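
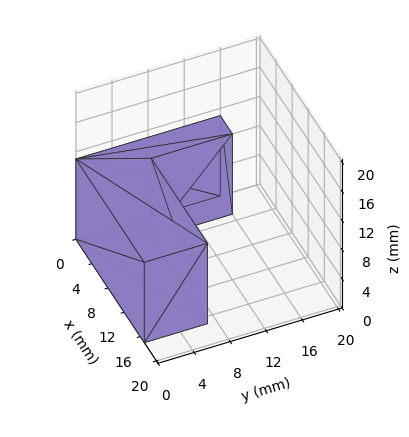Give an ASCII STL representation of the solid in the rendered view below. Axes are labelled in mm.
Reading the render: the shape is an L-shaped prism: outer 17 × 16 mm, arm thicknesses ≈ 7 mm (horizontal) and 3 mm (vertical), extruded 11 mm in z (dimensions read to the nearest mm from the axis ticks). For the STL, each face is triangulated and given an outward normal.

solid part
  facet normal 0.0000 0.0000 -1.0000
    outer loop
      vertex 17.0 7.0 0.0
      vertex 17.0 0.0 0.0
      vertex 0.0 0.0 0.0
    endloop
  endfacet
  facet normal 0.0000 0.0000 -1.0000
    outer loop
      vertex 3.0 7.0 0.0
      vertex 17.0 7.0 0.0
      vertex 0.0 0.0 0.0
    endloop
  endfacet
  facet normal 0.0000 0.0000 -1.0000
    outer loop
      vertex 3.0 16.0 0.0
      vertex 3.0 7.0 0.0
      vertex 0.0 0.0 0.0
    endloop
  endfacet
  facet normal 0.0000 0.0000 -1.0000
    outer loop
      vertex 0.0 16.0 0.0
      vertex 3.0 16.0 0.0
      vertex 0.0 0.0 0.0
    endloop
  endfacet
  facet normal 0.0000 0.0000 1.0000
    outer loop
      vertex 0.0 0.0 11.0
      vertex 17.0 0.0 11.0
      vertex 17.0 7.0 11.0
    endloop
  endfacet
  facet normal 0.0000 0.0000 1.0000
    outer loop
      vertex 0.0 0.0 11.0
      vertex 17.0 7.0 11.0
      vertex 3.0 7.0 11.0
    endloop
  endfacet
  facet normal 0.0000 0.0000 1.0000
    outer loop
      vertex 0.0 0.0 11.0
      vertex 3.0 7.0 11.0
      vertex 3.0 16.0 11.0
    endloop
  endfacet
  facet normal 0.0000 0.0000 1.0000
    outer loop
      vertex 0.0 0.0 11.0
      vertex 3.0 16.0 11.0
      vertex 0.0 16.0 11.0
    endloop
  endfacet
  facet normal 0.0000 -1.0000 0.0000
    outer loop
      vertex 0.0 0.0 0.0
      vertex 17.0 0.0 0.0
      vertex 17.0 0.0 11.0
    endloop
  endfacet
  facet normal 0.0000 -1.0000 0.0000
    outer loop
      vertex 0.0 0.0 0.0
      vertex 17.0 0.0 11.0
      vertex 0.0 0.0 11.0
    endloop
  endfacet
  facet normal 1.0000 0.0000 0.0000
    outer loop
      vertex 17.0 0.0 0.0
      vertex 17.0 7.0 0.0
      vertex 17.0 7.0 11.0
    endloop
  endfacet
  facet normal 1.0000 0.0000 0.0000
    outer loop
      vertex 17.0 0.0 0.0
      vertex 17.0 7.0 11.0
      vertex 17.0 0.0 11.0
    endloop
  endfacet
  facet normal 0.0000 1.0000 0.0000
    outer loop
      vertex 17.0 7.0 0.0
      vertex 3.0 7.0 0.0
      vertex 3.0 7.0 11.0
    endloop
  endfacet
  facet normal 0.0000 1.0000 0.0000
    outer loop
      vertex 17.0 7.0 0.0
      vertex 3.0 7.0 11.0
      vertex 17.0 7.0 11.0
    endloop
  endfacet
  facet normal 1.0000 0.0000 0.0000
    outer loop
      vertex 3.0 7.0 0.0
      vertex 3.0 16.0 0.0
      vertex 3.0 16.0 11.0
    endloop
  endfacet
  facet normal 1.0000 0.0000 0.0000
    outer loop
      vertex 3.0 7.0 0.0
      vertex 3.0 16.0 11.0
      vertex 3.0 7.0 11.0
    endloop
  endfacet
  facet normal 0.0000 1.0000 0.0000
    outer loop
      vertex 3.0 16.0 0.0
      vertex 0.0 16.0 0.0
      vertex 0.0 16.0 11.0
    endloop
  endfacet
  facet normal 0.0000 1.0000 0.0000
    outer loop
      vertex 3.0 16.0 0.0
      vertex 0.0 16.0 11.0
      vertex 3.0 16.0 11.0
    endloop
  endfacet
  facet normal -1.0000 0.0000 0.0000
    outer loop
      vertex 0.0 16.0 0.0
      vertex 0.0 0.0 0.0
      vertex 0.0 0.0 11.0
    endloop
  endfacet
  facet normal -1.0000 0.0000 0.0000
    outer loop
      vertex 0.0 16.0 0.0
      vertex 0.0 0.0 11.0
      vertex 0.0 16.0 11.0
    endloop
  endfacet
endsolid part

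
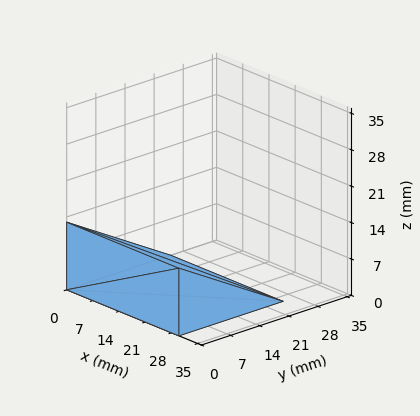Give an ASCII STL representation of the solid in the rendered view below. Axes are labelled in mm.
Reading the render: the shape is a wedge (ramp): 30 × 25 mm base, rising to 13 mm along the y=0 edge and sloping linearly to z=0 at y=25 (dimensions read to the nearest mm from the axis ticks). For the STL, each face is triangulated and given an outward normal.

solid part
  facet normal 0.0000 0.0000 -1.0000
    outer loop
      vertex 30.0 25.0 0.0
      vertex 30.0 0.0 0.0
      vertex 0.0 0.0 0.0
    endloop
  endfacet
  facet normal 0.0000 0.0000 -1.0000
    outer loop
      vertex 0.0 25.0 0.0
      vertex 30.0 25.0 0.0
      vertex 0.0 0.0 0.0
    endloop
  endfacet
  facet normal 0.0000 -1.0000 0.0000
    outer loop
      vertex 0.0 0.0 0.0
      vertex 30.0 0.0 0.0
      vertex 30.0 0.0 13.0
    endloop
  endfacet
  facet normal 0.0000 -1.0000 0.0000
    outer loop
      vertex 0.0 0.0 0.0
      vertex 30.0 0.0 13.0
      vertex 0.0 0.0 13.0
    endloop
  endfacet
  facet normal 0.0000 0.4614 0.8872
    outer loop
      vertex 0.0 0.0 13.0
      vertex 30.0 0.0 13.0
      vertex 30.0 25.0 0.0
    endloop
  endfacet
  facet normal 0.0000 0.4614 0.8872
    outer loop
      vertex 0.0 0.0 13.0
      vertex 30.0 25.0 0.0
      vertex 0.0 25.0 0.0
    endloop
  endfacet
  facet normal -1.0000 0.0000 0.0000
    outer loop
      vertex 0.0 0.0 13.0
      vertex 0.0 25.0 0.0
      vertex 0.0 0.0 0.0
    endloop
  endfacet
  facet normal 1.0000 0.0000 0.0000
    outer loop
      vertex 30.0 0.0 0.0
      vertex 30.0 25.0 0.0
      vertex 30.0 0.0 13.0
    endloop
  endfacet
endsolid part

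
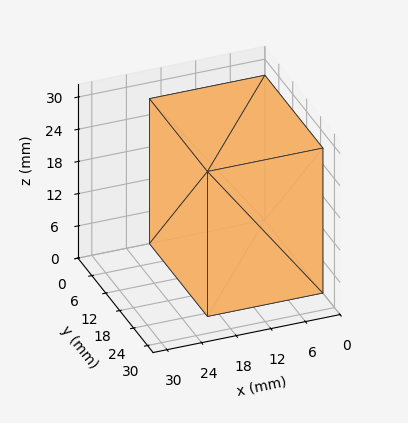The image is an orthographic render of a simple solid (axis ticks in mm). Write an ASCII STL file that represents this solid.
Reading the render: the shape is a rectangular box, roughly 20 × 25 mm footprint and 27 mm tall (dimensions read to the nearest mm from the axis ticks). For the STL, each face is triangulated and given an outward normal.

solid part
  facet normal 0.0000 0.0000 -1.0000
    outer loop
      vertex 20.00 25.00 0.00
      vertex 20.00 0.00 0.00
      vertex 0.00 0.00 0.00
    endloop
  endfacet
  facet normal 0.0000 0.0000 -1.0000
    outer loop
      vertex 0.00 25.00 0.00
      vertex 20.00 25.00 0.00
      vertex 0.00 0.00 0.00
    endloop
  endfacet
  facet normal 0.0000 0.0000 1.0000
    outer loop
      vertex 0.00 0.00 27.00
      vertex 20.00 0.00 27.00
      vertex 20.00 25.00 27.00
    endloop
  endfacet
  facet normal 0.0000 0.0000 1.0000
    outer loop
      vertex 0.00 0.00 27.00
      vertex 20.00 25.00 27.00
      vertex 0.00 25.00 27.00
    endloop
  endfacet
  facet normal 0.0000 -1.0000 0.0000
    outer loop
      vertex 0.00 0.00 0.00
      vertex 20.00 0.00 0.00
      vertex 20.00 0.00 27.00
    endloop
  endfacet
  facet normal 0.0000 -1.0000 0.0000
    outer loop
      vertex 0.00 0.00 0.00
      vertex 20.00 0.00 27.00
      vertex 0.00 0.00 27.00
    endloop
  endfacet
  facet normal 0.0000 1.0000 0.0000
    outer loop
      vertex 20.00 25.00 27.00
      vertex 20.00 25.00 0.00
      vertex 0.00 25.00 0.00
    endloop
  endfacet
  facet normal 0.0000 1.0000 0.0000
    outer loop
      vertex 0.00 25.00 27.00
      vertex 20.00 25.00 27.00
      vertex 0.00 25.00 0.00
    endloop
  endfacet
  facet normal -1.0000 0.0000 0.0000
    outer loop
      vertex 0.00 25.00 27.00
      vertex 0.00 25.00 0.00
      vertex 0.00 0.00 0.00
    endloop
  endfacet
  facet normal -1.0000 0.0000 0.0000
    outer loop
      vertex 0.00 0.00 27.00
      vertex 0.00 25.00 27.00
      vertex 0.00 0.00 0.00
    endloop
  endfacet
  facet normal 1.0000 0.0000 0.0000
    outer loop
      vertex 20.00 0.00 0.00
      vertex 20.00 25.00 0.00
      vertex 20.00 25.00 27.00
    endloop
  endfacet
  facet normal 1.0000 0.0000 0.0000
    outer loop
      vertex 20.00 0.00 0.00
      vertex 20.00 25.00 27.00
      vertex 20.00 0.00 27.00
    endloop
  endfacet
endsolid part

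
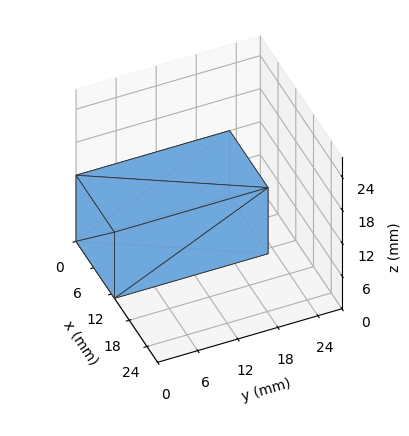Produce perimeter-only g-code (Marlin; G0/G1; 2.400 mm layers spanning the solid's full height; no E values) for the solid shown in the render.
Reading the render: the shape is a rectangular box, roughly 13 × 23 mm footprint and 12 mm tall (dimensions read to the nearest mm from the axis ticks). For the g-code, the solid's height is divided into equal slices at the stated Δz and each level perimeter traced with G1 moves after a G0 lift.

; perimeter-only toolpath
G21 ; units = mm
G90 ; absolute positioning
G28 ; home
; layer 1
G0 Z2.400
G0 X0.000 Y0.000
G1 X13.000 Y0.000
G1 X13.000 Y23.000
G1 X0.000 Y23.000
G1 X0.000 Y0.000
; layer 2
G0 Z4.800
G0 X0.000 Y0.000
G1 X13.000 Y0.000
G1 X13.000 Y23.000
G1 X0.000 Y23.000
G1 X0.000 Y0.000
; layer 3
G0 Z7.200
G0 X0.000 Y0.000
G1 X13.000 Y0.000
G1 X13.000 Y23.000
G1 X0.000 Y23.000
G1 X0.000 Y0.000
; layer 4
G0 Z9.600
G0 X0.000 Y0.000
G1 X13.000 Y0.000
G1 X13.000 Y23.000
G1 X0.000 Y23.000
G1 X0.000 Y0.000
; layer 5
G0 Z12.000
G0 X0.000 Y0.000
G1 X13.000 Y0.000
G1 X13.000 Y23.000
G1 X0.000 Y23.000
G1 X0.000 Y0.000
M2 ; end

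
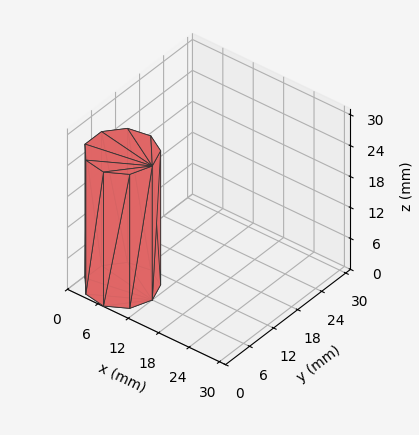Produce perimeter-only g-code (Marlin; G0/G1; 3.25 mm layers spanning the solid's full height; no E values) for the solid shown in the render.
Reading the render: the shape is a regular 9-sided prism (a cylinder approximated with 9 flat sides), circumscribed radius ≈ 6 mm, height ≈ 26 mm (dimensions read to the nearest mm from the axis ticks). For the g-code, the solid's height is divided into equal slices at the stated Δz and each level perimeter traced with G1 moves after a G0 lift.

; perimeter-only toolpath
G21 ; units = mm
G90 ; absolute positioning
G28 ; home
; layer 1
G0 Z3.25
G0 X12.00 Y6.00
G1 X10.60 Y9.86
G1 X7.04 Y11.91
G1 X3.00 Y11.20
G1 X0.36 Y8.05
G1 X0.36 Y3.95
G1 X3.00 Y0.80
G1 X7.04 Y0.09
G1 X10.60 Y2.14
G1 X12.00 Y6.00
; layer 2
G0 Z6.50
G0 X12.00 Y6.00
G1 X10.60 Y9.86
G1 X7.04 Y11.91
G1 X3.00 Y11.20
G1 X0.36 Y8.05
G1 X0.36 Y3.95
G1 X3.00 Y0.80
G1 X7.04 Y0.09
G1 X10.60 Y2.14
G1 X12.00 Y6.00
; layer 3
G0 Z9.75
G0 X12.00 Y6.00
G1 X10.60 Y9.86
G1 X7.04 Y11.91
G1 X3.00 Y11.20
G1 X0.36 Y8.05
G1 X0.36 Y3.95
G1 X3.00 Y0.80
G1 X7.04 Y0.09
G1 X10.60 Y2.14
G1 X12.00 Y6.00
; layer 4
G0 Z13.00
G0 X12.00 Y6.00
G1 X10.60 Y9.86
G1 X7.04 Y11.91
G1 X3.00 Y11.20
G1 X0.36 Y8.05
G1 X0.36 Y3.95
G1 X3.00 Y0.80
G1 X7.04 Y0.09
G1 X10.60 Y2.14
G1 X12.00 Y6.00
; layer 5
G0 Z16.25
G0 X12.00 Y6.00
G1 X10.60 Y9.86
G1 X7.04 Y11.91
G1 X3.00 Y11.20
G1 X0.36 Y8.05
G1 X0.36 Y3.95
G1 X3.00 Y0.80
G1 X7.04 Y0.09
G1 X10.60 Y2.14
G1 X12.00 Y6.00
; layer 6
G0 Z19.50
G0 X12.00 Y6.00
G1 X10.60 Y9.86
G1 X7.04 Y11.91
G1 X3.00 Y11.20
G1 X0.36 Y8.05
G1 X0.36 Y3.95
G1 X3.00 Y0.80
G1 X7.04 Y0.09
G1 X10.60 Y2.14
G1 X12.00 Y6.00
; layer 7
G0 Z22.75
G0 X12.00 Y6.00
G1 X10.60 Y9.86
G1 X7.04 Y11.91
G1 X3.00 Y11.20
G1 X0.36 Y8.05
G1 X0.36 Y3.95
G1 X3.00 Y0.80
G1 X7.04 Y0.09
G1 X10.60 Y2.14
G1 X12.00 Y6.00
; layer 8
G0 Z26.00
G0 X12.00 Y6.00
G1 X10.60 Y9.86
G1 X7.04 Y11.91
G1 X3.00 Y11.20
G1 X0.36 Y8.05
G1 X0.36 Y3.95
G1 X3.00 Y0.80
G1 X7.04 Y0.09
G1 X10.60 Y2.14
G1 X12.00 Y6.00
M2 ; end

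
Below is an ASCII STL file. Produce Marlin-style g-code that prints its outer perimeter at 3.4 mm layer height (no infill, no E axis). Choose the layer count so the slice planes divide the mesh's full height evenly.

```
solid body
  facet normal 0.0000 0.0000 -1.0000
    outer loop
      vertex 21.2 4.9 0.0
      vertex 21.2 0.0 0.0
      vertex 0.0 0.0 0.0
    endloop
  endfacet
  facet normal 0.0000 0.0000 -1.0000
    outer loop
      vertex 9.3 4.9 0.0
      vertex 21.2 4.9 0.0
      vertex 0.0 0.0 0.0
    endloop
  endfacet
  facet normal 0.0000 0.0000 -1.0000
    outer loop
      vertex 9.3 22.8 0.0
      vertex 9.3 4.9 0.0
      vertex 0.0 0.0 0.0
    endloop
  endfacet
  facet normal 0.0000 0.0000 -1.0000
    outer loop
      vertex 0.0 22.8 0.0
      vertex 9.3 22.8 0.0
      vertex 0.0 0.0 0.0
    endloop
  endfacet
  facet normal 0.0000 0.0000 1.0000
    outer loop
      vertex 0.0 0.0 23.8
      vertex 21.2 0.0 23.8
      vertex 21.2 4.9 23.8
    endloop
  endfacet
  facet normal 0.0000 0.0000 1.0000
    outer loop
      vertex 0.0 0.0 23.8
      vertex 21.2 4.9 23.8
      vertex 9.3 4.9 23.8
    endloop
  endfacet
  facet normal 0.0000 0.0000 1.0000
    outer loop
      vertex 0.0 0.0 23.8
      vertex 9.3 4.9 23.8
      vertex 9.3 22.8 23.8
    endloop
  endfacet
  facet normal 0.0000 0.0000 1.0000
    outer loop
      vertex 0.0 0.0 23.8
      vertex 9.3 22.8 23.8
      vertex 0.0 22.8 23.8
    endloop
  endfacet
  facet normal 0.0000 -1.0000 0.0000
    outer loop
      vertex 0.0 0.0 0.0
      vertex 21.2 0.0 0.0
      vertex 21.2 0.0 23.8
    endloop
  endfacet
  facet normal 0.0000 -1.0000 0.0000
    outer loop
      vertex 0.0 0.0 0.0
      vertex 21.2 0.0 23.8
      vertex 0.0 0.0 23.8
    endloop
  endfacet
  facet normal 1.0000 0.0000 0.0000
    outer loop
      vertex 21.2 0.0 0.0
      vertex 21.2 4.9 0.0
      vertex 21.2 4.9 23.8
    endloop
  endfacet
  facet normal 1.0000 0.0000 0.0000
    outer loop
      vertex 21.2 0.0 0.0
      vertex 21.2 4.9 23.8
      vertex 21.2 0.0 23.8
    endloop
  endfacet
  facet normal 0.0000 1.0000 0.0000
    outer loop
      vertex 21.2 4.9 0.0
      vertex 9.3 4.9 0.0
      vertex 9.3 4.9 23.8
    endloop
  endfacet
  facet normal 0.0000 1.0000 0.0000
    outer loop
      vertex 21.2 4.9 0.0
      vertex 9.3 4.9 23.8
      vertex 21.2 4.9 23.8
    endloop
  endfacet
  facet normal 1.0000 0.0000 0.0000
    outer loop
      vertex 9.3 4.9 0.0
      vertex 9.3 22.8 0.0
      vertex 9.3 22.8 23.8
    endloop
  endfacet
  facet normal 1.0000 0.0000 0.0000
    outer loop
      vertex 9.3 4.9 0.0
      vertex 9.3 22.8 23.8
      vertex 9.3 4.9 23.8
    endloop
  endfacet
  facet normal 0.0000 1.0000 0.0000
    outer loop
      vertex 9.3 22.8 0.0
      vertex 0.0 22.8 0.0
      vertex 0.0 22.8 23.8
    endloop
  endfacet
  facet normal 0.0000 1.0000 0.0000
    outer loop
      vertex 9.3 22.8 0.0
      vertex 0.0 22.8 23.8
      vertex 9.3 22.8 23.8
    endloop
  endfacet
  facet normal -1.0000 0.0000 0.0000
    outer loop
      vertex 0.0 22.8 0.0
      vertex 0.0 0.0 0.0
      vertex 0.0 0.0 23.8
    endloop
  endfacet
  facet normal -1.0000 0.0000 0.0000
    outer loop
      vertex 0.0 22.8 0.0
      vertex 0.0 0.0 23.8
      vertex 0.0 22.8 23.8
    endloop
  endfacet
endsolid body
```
; perimeter-only toolpath
G21 ; units = mm
G90 ; absolute positioning
G28 ; home
; layer 1
G0 Z3.4
G0 X0.0 Y0.0
G1 X21.2 Y0.0
G1 X21.2 Y4.9
G1 X9.3 Y4.9
G1 X9.3 Y22.8
G1 X0.0 Y22.8
G1 X0.0 Y0.0
; layer 2
G0 Z6.8
G0 X0.0 Y0.0
G1 X21.2 Y0.0
G1 X21.2 Y4.9
G1 X9.3 Y4.9
G1 X9.3 Y22.8
G1 X0.0 Y22.8
G1 X0.0 Y0.0
; layer 3
G0 Z10.2
G0 X0.0 Y0.0
G1 X21.2 Y0.0
G1 X21.2 Y4.9
G1 X9.3 Y4.9
G1 X9.3 Y22.8
G1 X0.0 Y22.8
G1 X0.0 Y0.0
; layer 4
G0 Z13.6
G0 X0.0 Y0.0
G1 X21.2 Y0.0
G1 X21.2 Y4.9
G1 X9.3 Y4.9
G1 X9.3 Y22.8
G1 X0.0 Y22.8
G1 X0.0 Y0.0
; layer 5
G0 Z17.0
G0 X0.0 Y0.0
G1 X21.2 Y0.0
G1 X21.2 Y4.9
G1 X9.3 Y4.9
G1 X9.3 Y22.8
G1 X0.0 Y22.8
G1 X0.0 Y0.0
; layer 6
G0 Z20.4
G0 X0.0 Y0.0
G1 X21.2 Y0.0
G1 X21.2 Y4.9
G1 X9.3 Y4.9
G1 X9.3 Y22.8
G1 X0.0 Y22.8
G1 X0.0 Y0.0
; layer 7
G0 Z23.8
G0 X0.0 Y0.0
G1 X21.2 Y0.0
G1 X21.2 Y4.9
G1 X9.3 Y4.9
G1 X9.3 Y22.8
G1 X0.0 Y22.8
G1 X0.0 Y0.0
M2 ; end

The solid is an L-shaped prism: outer 21.2 × 22.8 mm, arm thicknesses ≈ 4.9 mm (horizontal) and 9.3 mm (vertical), extruded 23.8 mm in z. Slicing at Δz = 3.4 mm — 7 equal slices spanning the solid's height, so layer i sits at z = i·h/7 — gives 7 non-empty perimeters. Each is a 6-segment closed polygon; G0 lifts to the layer z and rapids to the start vertex, then G1 traces the edges.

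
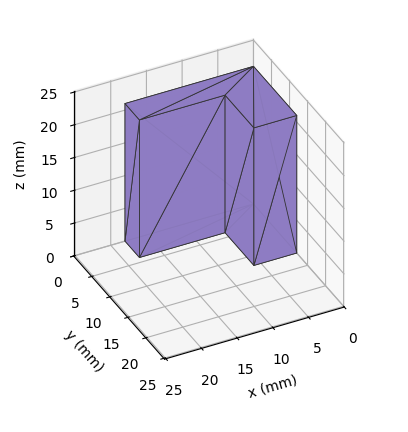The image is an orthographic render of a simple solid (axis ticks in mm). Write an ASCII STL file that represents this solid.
Reading the render: the shape is an L-shaped prism: outer 18 × 12 mm, arm thicknesses ≈ 4 mm (horizontal) and 6 mm (vertical), extruded 21 mm in z (dimensions read to the nearest mm from the axis ticks). For the STL, each face is triangulated and given an outward normal.

solid part
  facet normal 0.0000 0.0000 -1.0000
    outer loop
      vertex 18.00 4.00 0.00
      vertex 18.00 0.00 0.00
      vertex 0.00 0.00 0.00
    endloop
  endfacet
  facet normal 0.0000 0.0000 -1.0000
    outer loop
      vertex 6.00 4.00 0.00
      vertex 18.00 4.00 0.00
      vertex 0.00 0.00 0.00
    endloop
  endfacet
  facet normal 0.0000 0.0000 -1.0000
    outer loop
      vertex 6.00 12.00 0.00
      vertex 6.00 4.00 0.00
      vertex 0.00 0.00 0.00
    endloop
  endfacet
  facet normal 0.0000 0.0000 -1.0000
    outer loop
      vertex 0.00 12.00 0.00
      vertex 6.00 12.00 0.00
      vertex 0.00 0.00 0.00
    endloop
  endfacet
  facet normal 0.0000 0.0000 1.0000
    outer loop
      vertex 0.00 0.00 21.00
      vertex 18.00 0.00 21.00
      vertex 18.00 4.00 21.00
    endloop
  endfacet
  facet normal 0.0000 0.0000 1.0000
    outer loop
      vertex 0.00 0.00 21.00
      vertex 18.00 4.00 21.00
      vertex 6.00 4.00 21.00
    endloop
  endfacet
  facet normal 0.0000 0.0000 1.0000
    outer loop
      vertex 0.00 0.00 21.00
      vertex 6.00 4.00 21.00
      vertex 6.00 12.00 21.00
    endloop
  endfacet
  facet normal 0.0000 0.0000 1.0000
    outer loop
      vertex 0.00 0.00 21.00
      vertex 6.00 12.00 21.00
      vertex 0.00 12.00 21.00
    endloop
  endfacet
  facet normal 0.0000 -1.0000 0.0000
    outer loop
      vertex 0.00 0.00 0.00
      vertex 18.00 0.00 0.00
      vertex 18.00 0.00 21.00
    endloop
  endfacet
  facet normal 0.0000 -1.0000 0.0000
    outer loop
      vertex 0.00 0.00 0.00
      vertex 18.00 0.00 21.00
      vertex 0.00 0.00 21.00
    endloop
  endfacet
  facet normal 1.0000 0.0000 0.0000
    outer loop
      vertex 18.00 0.00 0.00
      vertex 18.00 4.00 0.00
      vertex 18.00 4.00 21.00
    endloop
  endfacet
  facet normal 1.0000 0.0000 0.0000
    outer loop
      vertex 18.00 0.00 0.00
      vertex 18.00 4.00 21.00
      vertex 18.00 0.00 21.00
    endloop
  endfacet
  facet normal 0.0000 1.0000 0.0000
    outer loop
      vertex 18.00 4.00 0.00
      vertex 6.00 4.00 0.00
      vertex 6.00 4.00 21.00
    endloop
  endfacet
  facet normal 0.0000 1.0000 0.0000
    outer loop
      vertex 18.00 4.00 0.00
      vertex 6.00 4.00 21.00
      vertex 18.00 4.00 21.00
    endloop
  endfacet
  facet normal 1.0000 0.0000 0.0000
    outer loop
      vertex 6.00 4.00 0.00
      vertex 6.00 12.00 0.00
      vertex 6.00 12.00 21.00
    endloop
  endfacet
  facet normal 1.0000 0.0000 0.0000
    outer loop
      vertex 6.00 4.00 0.00
      vertex 6.00 12.00 21.00
      vertex 6.00 4.00 21.00
    endloop
  endfacet
  facet normal 0.0000 1.0000 0.0000
    outer loop
      vertex 6.00 12.00 0.00
      vertex 0.00 12.00 0.00
      vertex 0.00 12.00 21.00
    endloop
  endfacet
  facet normal 0.0000 1.0000 0.0000
    outer loop
      vertex 6.00 12.00 0.00
      vertex 0.00 12.00 21.00
      vertex 6.00 12.00 21.00
    endloop
  endfacet
  facet normal -1.0000 0.0000 0.0000
    outer loop
      vertex 0.00 12.00 0.00
      vertex 0.00 0.00 0.00
      vertex 0.00 0.00 21.00
    endloop
  endfacet
  facet normal -1.0000 0.0000 0.0000
    outer loop
      vertex 0.00 12.00 0.00
      vertex 0.00 0.00 21.00
      vertex 0.00 12.00 21.00
    endloop
  endfacet
endsolid part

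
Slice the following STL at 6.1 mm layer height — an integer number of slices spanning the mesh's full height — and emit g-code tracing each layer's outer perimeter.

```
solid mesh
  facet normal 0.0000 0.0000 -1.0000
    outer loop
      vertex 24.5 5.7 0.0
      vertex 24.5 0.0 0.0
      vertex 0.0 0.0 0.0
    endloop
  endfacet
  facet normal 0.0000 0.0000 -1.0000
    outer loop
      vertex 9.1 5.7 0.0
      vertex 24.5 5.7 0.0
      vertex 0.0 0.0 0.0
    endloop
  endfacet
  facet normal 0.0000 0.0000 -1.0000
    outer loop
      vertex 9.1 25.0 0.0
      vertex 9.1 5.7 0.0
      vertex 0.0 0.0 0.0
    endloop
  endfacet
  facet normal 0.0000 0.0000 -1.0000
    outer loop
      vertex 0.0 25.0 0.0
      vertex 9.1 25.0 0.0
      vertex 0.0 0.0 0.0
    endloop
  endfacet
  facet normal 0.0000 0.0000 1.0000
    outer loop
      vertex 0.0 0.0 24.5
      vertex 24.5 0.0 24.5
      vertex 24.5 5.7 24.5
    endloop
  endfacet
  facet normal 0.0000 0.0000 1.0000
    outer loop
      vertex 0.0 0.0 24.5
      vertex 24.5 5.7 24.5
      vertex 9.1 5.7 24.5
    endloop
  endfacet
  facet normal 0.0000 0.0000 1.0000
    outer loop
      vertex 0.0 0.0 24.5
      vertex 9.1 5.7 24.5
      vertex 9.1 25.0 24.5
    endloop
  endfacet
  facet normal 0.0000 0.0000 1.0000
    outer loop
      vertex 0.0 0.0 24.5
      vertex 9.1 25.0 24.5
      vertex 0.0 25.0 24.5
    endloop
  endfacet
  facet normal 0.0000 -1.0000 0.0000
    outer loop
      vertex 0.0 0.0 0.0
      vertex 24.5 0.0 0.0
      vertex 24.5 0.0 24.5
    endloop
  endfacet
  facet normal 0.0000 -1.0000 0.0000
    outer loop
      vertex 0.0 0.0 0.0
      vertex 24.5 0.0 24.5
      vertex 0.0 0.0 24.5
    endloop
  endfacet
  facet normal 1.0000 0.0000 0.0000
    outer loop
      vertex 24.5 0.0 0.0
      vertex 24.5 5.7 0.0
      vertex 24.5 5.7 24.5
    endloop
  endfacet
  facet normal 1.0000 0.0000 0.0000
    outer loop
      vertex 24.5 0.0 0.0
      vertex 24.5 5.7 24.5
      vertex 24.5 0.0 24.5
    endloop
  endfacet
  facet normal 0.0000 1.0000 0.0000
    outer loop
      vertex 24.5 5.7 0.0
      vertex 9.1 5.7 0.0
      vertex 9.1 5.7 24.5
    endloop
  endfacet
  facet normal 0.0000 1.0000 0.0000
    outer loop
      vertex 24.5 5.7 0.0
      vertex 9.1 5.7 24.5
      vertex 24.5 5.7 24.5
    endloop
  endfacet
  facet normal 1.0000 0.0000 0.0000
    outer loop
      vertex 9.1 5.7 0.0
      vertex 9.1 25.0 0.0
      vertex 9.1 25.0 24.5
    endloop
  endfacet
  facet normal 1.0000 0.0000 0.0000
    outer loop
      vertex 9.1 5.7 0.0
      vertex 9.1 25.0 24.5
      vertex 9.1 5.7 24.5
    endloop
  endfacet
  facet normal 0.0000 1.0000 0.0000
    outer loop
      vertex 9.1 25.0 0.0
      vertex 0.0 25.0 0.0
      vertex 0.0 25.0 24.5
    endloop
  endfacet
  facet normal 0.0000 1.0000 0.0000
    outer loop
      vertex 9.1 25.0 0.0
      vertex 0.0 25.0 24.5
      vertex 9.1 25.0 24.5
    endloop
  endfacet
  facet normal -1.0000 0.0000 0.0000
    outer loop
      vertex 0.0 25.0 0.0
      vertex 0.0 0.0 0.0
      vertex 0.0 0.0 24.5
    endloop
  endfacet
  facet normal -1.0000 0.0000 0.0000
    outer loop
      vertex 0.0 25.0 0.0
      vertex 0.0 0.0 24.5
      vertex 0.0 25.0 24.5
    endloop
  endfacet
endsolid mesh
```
; perimeter-only toolpath
G21 ; units = mm
G90 ; absolute positioning
G28 ; home
; layer 1
G0 Z6.1
G0 X0.0 Y0.0
G1 X24.5 Y0.0
G1 X24.5 Y5.7
G1 X9.1 Y5.7
G1 X9.1 Y25.0
G1 X0.0 Y25.0
G1 X0.0 Y0.0
; layer 2
G0 Z12.2
G0 X0.0 Y0.0
G1 X24.5 Y0.0
G1 X24.5 Y5.7
G1 X9.1 Y5.7
G1 X9.1 Y25.0
G1 X0.0 Y25.0
G1 X0.0 Y0.0
; layer 3
G0 Z18.4
G0 X0.0 Y0.0
G1 X24.5 Y0.0
G1 X24.5 Y5.7
G1 X9.1 Y5.7
G1 X9.1 Y25.0
G1 X0.0 Y25.0
G1 X0.0 Y0.0
; layer 4
G0 Z24.5
G0 X0.0 Y0.0
G1 X24.5 Y0.0
G1 X24.5 Y5.7
G1 X9.1 Y5.7
G1 X9.1 Y25.0
G1 X0.0 Y25.0
G1 X0.0 Y0.0
M2 ; end

The solid is an L-shaped prism: outer 24.5 × 25 mm, arm thicknesses ≈ 5.7 mm (horizontal) and 9.1 mm (vertical), extruded 24.5 mm in z. Slicing at Δz = 6.1 mm — 4 equal slices spanning the solid's height, so layer i sits at z = i·h/4 — gives 4 non-empty perimeters. Each is a 6-segment closed polygon; G0 lifts to the layer z and rapids to the start vertex, then G1 traces the edges.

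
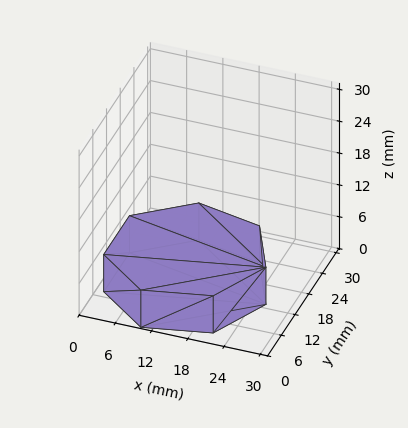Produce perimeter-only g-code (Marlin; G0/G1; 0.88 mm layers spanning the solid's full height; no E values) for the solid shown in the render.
Reading the render: the shape is a regular 7-sided prism (a cylinder approximated with 7 flat sides), circumscribed radius ≈ 13 mm, height ≈ 7 mm (dimensions read to the nearest mm from the axis ticks). For the g-code, the solid's height is divided into equal slices at the stated Δz and each level perimeter traced with G1 moves after a G0 lift.

; perimeter-only toolpath
G21 ; units = mm
G90 ; absolute positioning
G28 ; home
; layer 1
G0 Z0.88
G0 X26.00 Y13.00
G1 X21.11 Y23.16
G1 X10.11 Y25.67
G1 X1.29 Y18.64
G1 X1.29 Y7.36
G1 X10.11 Y0.33
G1 X21.11 Y2.84
G1 X26.00 Y13.00
; layer 2
G0 Z1.75
G0 X26.00 Y13.00
G1 X21.11 Y23.16
G1 X10.11 Y25.67
G1 X1.29 Y18.64
G1 X1.29 Y7.36
G1 X10.11 Y0.33
G1 X21.11 Y2.84
G1 X26.00 Y13.00
; layer 3
G0 Z2.62
G0 X26.00 Y13.00
G1 X21.11 Y23.16
G1 X10.11 Y25.67
G1 X1.29 Y18.64
G1 X1.29 Y7.36
G1 X10.11 Y0.33
G1 X21.11 Y2.84
G1 X26.00 Y13.00
; layer 4
G0 Z3.50
G0 X26.00 Y13.00
G1 X21.11 Y23.16
G1 X10.11 Y25.67
G1 X1.29 Y18.64
G1 X1.29 Y7.36
G1 X10.11 Y0.33
G1 X21.11 Y2.84
G1 X26.00 Y13.00
; layer 5
G0 Z4.38
G0 X26.00 Y13.00
G1 X21.11 Y23.16
G1 X10.11 Y25.67
G1 X1.29 Y18.64
G1 X1.29 Y7.36
G1 X10.11 Y0.33
G1 X21.11 Y2.84
G1 X26.00 Y13.00
; layer 6
G0 Z5.25
G0 X26.00 Y13.00
G1 X21.11 Y23.16
G1 X10.11 Y25.67
G1 X1.29 Y18.64
G1 X1.29 Y7.36
G1 X10.11 Y0.33
G1 X21.11 Y2.84
G1 X26.00 Y13.00
; layer 7
G0 Z6.12
G0 X26.00 Y13.00
G1 X21.11 Y23.16
G1 X10.11 Y25.67
G1 X1.29 Y18.64
G1 X1.29 Y7.36
G1 X10.11 Y0.33
G1 X21.11 Y2.84
G1 X26.00 Y13.00
; layer 8
G0 Z7.00
G0 X26.00 Y13.00
G1 X21.11 Y23.16
G1 X10.11 Y25.67
G1 X1.29 Y18.64
G1 X1.29 Y7.36
G1 X10.11 Y0.33
G1 X21.11 Y2.84
G1 X26.00 Y13.00
M2 ; end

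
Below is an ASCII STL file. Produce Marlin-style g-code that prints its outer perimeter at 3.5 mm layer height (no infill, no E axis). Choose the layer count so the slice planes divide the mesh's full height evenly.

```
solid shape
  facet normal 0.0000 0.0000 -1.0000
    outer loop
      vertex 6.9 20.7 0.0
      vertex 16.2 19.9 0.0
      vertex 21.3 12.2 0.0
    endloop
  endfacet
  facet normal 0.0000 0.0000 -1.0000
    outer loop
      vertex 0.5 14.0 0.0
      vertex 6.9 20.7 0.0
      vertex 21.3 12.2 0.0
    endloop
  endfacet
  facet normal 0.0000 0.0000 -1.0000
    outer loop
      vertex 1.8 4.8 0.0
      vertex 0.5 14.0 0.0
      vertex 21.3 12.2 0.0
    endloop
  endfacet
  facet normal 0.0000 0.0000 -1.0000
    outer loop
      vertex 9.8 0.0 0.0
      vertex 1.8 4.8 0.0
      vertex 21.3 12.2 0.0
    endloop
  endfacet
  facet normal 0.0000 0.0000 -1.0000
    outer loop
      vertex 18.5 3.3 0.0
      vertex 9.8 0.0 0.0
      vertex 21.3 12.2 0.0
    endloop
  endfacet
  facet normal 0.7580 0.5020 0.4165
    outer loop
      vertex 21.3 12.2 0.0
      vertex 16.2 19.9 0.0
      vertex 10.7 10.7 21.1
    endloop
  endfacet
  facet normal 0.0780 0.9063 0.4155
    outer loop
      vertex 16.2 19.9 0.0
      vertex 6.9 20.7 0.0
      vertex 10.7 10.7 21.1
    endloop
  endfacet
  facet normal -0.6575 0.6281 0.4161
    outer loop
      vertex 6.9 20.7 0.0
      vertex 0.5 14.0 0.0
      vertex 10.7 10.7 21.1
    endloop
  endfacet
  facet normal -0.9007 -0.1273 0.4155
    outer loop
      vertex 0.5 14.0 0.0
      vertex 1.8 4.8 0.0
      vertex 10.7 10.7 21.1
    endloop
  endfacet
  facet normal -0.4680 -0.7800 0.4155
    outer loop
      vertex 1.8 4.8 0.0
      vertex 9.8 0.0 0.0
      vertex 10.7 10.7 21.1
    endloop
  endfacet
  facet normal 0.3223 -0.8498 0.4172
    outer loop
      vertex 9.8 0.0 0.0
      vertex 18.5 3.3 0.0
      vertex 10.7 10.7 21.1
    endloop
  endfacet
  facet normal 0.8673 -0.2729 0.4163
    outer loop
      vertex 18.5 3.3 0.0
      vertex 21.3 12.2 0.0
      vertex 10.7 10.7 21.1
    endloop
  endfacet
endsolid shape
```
; perimeter-only toolpath
G21 ; units = mm
G90 ; absolute positioning
G28 ; home
; layer 1
G0 Z3.5
G0 X19.5 Y11.9
G1 X15.3 Y18.4
G1 X7.5 Y19.0
G1 X2.2 Y13.4
G1 X3.3 Y5.8
G1 X9.9 Y1.8
G1 X17.2 Y4.5
G1 X19.5 Y11.9
; layer 2
G0 Z7.0
G0 X17.8 Y11.7
G1 X14.4 Y16.8
G1 X8.2 Y17.4
G1 X3.9 Y12.9
G1 X4.8 Y6.8
G1 X10.1 Y3.6
G1 X15.9 Y5.8
G1 X17.8 Y11.7
; layer 3
G0 Z10.6
G0 X16.0 Y11.4
G1 X13.4 Y15.3
G1 X8.8 Y15.7
G1 X5.6 Y12.3
G1 X6.2 Y7.8
G1 X10.2 Y5.3
G1 X14.6 Y7.0
G1 X16.0 Y11.4
; layer 4
G0 Z14.1
G0 X14.2 Y11.2
G1 X12.5 Y13.8
G1 X9.4 Y14.0
G1 X7.3 Y11.8
G1 X7.7 Y8.7
G1 X10.4 Y7.1
G1 X13.3 Y8.2
G1 X14.2 Y11.2
; layer 5
G0 Z17.6
G0 X12.5 Y10.9
G1 X11.6 Y12.2
G1 X10.1 Y12.4
G1 X9.0 Y11.2
G1 X9.2 Y9.7
G1 X10.5 Y8.9
G1 X12.0 Y9.5
G1 X12.5 Y10.9
M2 ; end

The solid is a regular 7-sided pyramid, base circumscribed radius ≈ 10.7 mm, apex at z ≈ 21.1 mm. Slicing at Δz = 3.5 mm — 6 equal slices spanning the solid's height, so layer i sits at z = i·h/6 — gives 5 non-empty perimeters. Each is a 7-segment closed polygon; G0 lifts to the layer z and rapids to the start vertex, then G1 traces the edges. The cross-section shrinks linearly with z (the slice at the apex is degenerate and omitted).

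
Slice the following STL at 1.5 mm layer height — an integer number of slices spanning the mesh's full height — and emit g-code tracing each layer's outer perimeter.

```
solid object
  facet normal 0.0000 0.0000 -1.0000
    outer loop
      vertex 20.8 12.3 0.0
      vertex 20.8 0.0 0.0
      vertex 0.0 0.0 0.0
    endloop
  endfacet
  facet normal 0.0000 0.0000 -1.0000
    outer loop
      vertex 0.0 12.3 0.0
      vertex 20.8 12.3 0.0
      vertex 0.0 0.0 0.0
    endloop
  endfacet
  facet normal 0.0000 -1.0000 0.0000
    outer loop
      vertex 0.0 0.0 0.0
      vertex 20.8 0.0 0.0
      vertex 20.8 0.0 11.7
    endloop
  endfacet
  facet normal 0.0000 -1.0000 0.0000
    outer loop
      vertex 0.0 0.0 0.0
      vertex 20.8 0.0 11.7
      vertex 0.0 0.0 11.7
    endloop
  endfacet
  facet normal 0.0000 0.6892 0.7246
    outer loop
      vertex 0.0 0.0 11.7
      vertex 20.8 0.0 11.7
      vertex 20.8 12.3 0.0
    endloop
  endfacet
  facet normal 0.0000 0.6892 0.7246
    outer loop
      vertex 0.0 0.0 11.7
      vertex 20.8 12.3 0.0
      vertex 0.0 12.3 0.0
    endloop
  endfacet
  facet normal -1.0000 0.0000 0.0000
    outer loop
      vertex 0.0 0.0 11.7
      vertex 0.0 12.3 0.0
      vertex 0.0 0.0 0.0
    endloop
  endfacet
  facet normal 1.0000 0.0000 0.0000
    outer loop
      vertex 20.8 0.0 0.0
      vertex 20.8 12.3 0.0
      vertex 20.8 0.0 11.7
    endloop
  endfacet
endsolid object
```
; perimeter-only toolpath
G21 ; units = mm
G90 ; absolute positioning
G28 ; home
; layer 1
G0 Z1.5
G0 X0.0 Y0.0
G1 X20.8 Y0.0
G1 X20.8 Y10.8
G1 X0.0 Y10.8
G1 X0.0 Y0.0
; layer 2
G0 Z2.9
G0 X0.0 Y0.0
G1 X20.8 Y0.0
G1 X20.8 Y9.2
G1 X0.0 Y9.2
G1 X0.0 Y0.0
; layer 3
G0 Z4.4
G0 X0.0 Y0.0
G1 X20.8 Y0.0
G1 X20.8 Y7.7
G1 X0.0 Y7.7
G1 X0.0 Y0.0
; layer 4
G0 Z5.8
G0 X0.0 Y0.0
G1 X20.8 Y0.0
G1 X20.8 Y6.2
G1 X0.0 Y6.2
G1 X0.0 Y0.0
; layer 5
G0 Z7.3
G0 X0.0 Y0.0
G1 X20.8 Y0.0
G1 X20.8 Y4.6
G1 X0.0 Y4.6
G1 X0.0 Y0.0
; layer 6
G0 Z8.8
G0 X0.0 Y0.0
G1 X20.8 Y0.0
G1 X20.8 Y3.1
G1 X0.0 Y3.1
G1 X0.0 Y0.0
; layer 7
G0 Z10.2
G0 X0.0 Y0.0
G1 X20.8 Y0.0
G1 X20.8 Y1.5
G1 X0.0 Y1.5
G1 X0.0 Y0.0
M2 ; end

The solid is a wedge (ramp): 20.8 × 12.3 mm base, rising to 11.7 mm along the y=0 edge and sloping linearly to z=0 at y=12.3. Slicing at Δz = 1.5 mm — 8 equal slices spanning the solid's height, so layer i sits at z = i·h/8 — gives 7 non-empty perimeters. Each is a 4-segment closed polygon; G0 lifts to the layer z and rapids to the start vertex, then G1 traces the edges. The cross-section shrinks linearly with z (the slice at the apex is degenerate and omitted).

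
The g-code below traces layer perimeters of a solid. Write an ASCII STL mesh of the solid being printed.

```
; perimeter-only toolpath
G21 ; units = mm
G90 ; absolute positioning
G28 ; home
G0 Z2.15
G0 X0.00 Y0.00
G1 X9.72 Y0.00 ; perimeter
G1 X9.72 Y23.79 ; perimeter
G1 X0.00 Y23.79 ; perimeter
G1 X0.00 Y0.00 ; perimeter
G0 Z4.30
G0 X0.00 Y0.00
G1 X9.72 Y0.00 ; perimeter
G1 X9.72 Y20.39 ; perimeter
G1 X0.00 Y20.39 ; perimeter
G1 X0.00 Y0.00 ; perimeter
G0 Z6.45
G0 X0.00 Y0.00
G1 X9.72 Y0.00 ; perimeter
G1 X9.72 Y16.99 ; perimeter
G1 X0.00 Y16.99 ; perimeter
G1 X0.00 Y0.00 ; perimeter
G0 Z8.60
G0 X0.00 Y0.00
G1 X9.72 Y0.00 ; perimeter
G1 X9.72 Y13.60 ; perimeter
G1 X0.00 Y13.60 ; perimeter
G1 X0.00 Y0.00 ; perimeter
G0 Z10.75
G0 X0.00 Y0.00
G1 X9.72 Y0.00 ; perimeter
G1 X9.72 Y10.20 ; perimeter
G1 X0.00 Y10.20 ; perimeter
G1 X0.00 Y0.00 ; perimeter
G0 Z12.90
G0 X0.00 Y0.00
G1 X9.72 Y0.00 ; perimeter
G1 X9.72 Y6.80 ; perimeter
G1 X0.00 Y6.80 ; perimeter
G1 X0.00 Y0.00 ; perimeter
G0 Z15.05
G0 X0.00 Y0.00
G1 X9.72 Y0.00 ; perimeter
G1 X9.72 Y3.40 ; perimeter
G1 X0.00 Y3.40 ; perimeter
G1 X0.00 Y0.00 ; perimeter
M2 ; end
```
solid part
  facet normal 0.0000 0.0000 -1.0000
    outer loop
      vertex 9.72 27.19 0.00
      vertex 9.72 0.00 0.00
      vertex 0.00 0.00 0.00
    endloop
  endfacet
  facet normal 0.0000 0.0000 -1.0000
    outer loop
      vertex 0.00 27.19 0.00
      vertex 9.72 27.19 0.00
      vertex 0.00 0.00 0.00
    endloop
  endfacet
  facet normal 0.0000 -1.0000 0.0000
    outer loop
      vertex 0.00 0.00 0.00
      vertex 9.72 0.00 0.00
      vertex 9.72 0.00 17.20
    endloop
  endfacet
  facet normal 0.0000 -1.0000 0.0000
    outer loop
      vertex 0.00 0.00 0.00
      vertex 9.72 0.00 17.20
      vertex 0.00 0.00 17.20
    endloop
  endfacet
  facet normal 0.0000 0.5346 0.8451
    outer loop
      vertex 0.00 0.00 17.20
      vertex 9.72 0.00 17.20
      vertex 9.72 27.19 0.00
    endloop
  endfacet
  facet normal 0.0000 0.5346 0.8451
    outer loop
      vertex 0.00 0.00 17.20
      vertex 9.72 27.19 0.00
      vertex 0.00 27.19 0.00
    endloop
  endfacet
  facet normal -1.0000 0.0000 0.0000
    outer loop
      vertex 0.00 0.00 17.20
      vertex 0.00 27.19 0.00
      vertex 0.00 0.00 0.00
    endloop
  endfacet
  facet normal 1.0000 0.0000 0.0000
    outer loop
      vertex 9.72 0.00 0.00
      vertex 9.72 27.19 0.00
      vertex 9.72 0.00 17.20
    endloop
  endfacet
endsolid part

The G0 Z moves step by Δz≈2.15 mm. The G1 loops shrink linearly with z, so the solid tapers from its base footprint up to z≈17.2. Closing with a flat bottom cap and the tapered top and triangulating gives 8 facets — a wedge (ramp): 9.72 × 27.2 mm base, rising to 17.2 mm along the y=0 edge and sloping linearly to z=0 at y=27.2.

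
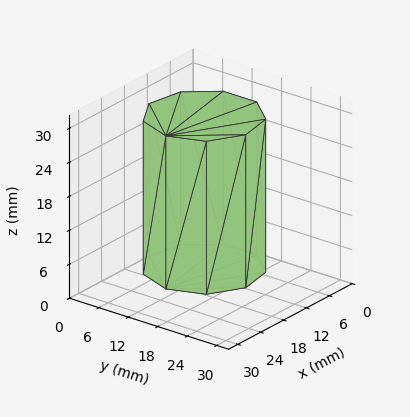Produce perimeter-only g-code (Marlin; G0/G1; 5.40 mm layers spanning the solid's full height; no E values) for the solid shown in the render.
Reading the render: the shape is a regular 9-sided prism (a cylinder approximated with 9 flat sides), circumscribed radius ≈ 10 mm, height ≈ 27 mm (dimensions read to the nearest mm from the axis ticks). For the g-code, the solid's height is divided into equal slices at the stated Δz and each level perimeter traced with G1 moves after a G0 lift.

; perimeter-only toolpath
G21 ; units = mm
G90 ; absolute positioning
G28 ; home
; layer 1
G0 Z5.40
G0 X20.00 Y10.00
G1 X17.66 Y16.43
G1 X11.74 Y19.85
G1 X5.00 Y18.66
G1 X0.60 Y13.42
G1 X0.60 Y6.58
G1 X5.00 Y1.34
G1 X11.74 Y0.15
G1 X17.66 Y3.57
G1 X20.00 Y10.00
; layer 2
G0 Z10.80
G0 X20.00 Y10.00
G1 X17.66 Y16.43
G1 X11.74 Y19.85
G1 X5.00 Y18.66
G1 X0.60 Y13.42
G1 X0.60 Y6.58
G1 X5.00 Y1.34
G1 X11.74 Y0.15
G1 X17.66 Y3.57
G1 X20.00 Y10.00
; layer 3
G0 Z16.20
G0 X20.00 Y10.00
G1 X17.66 Y16.43
G1 X11.74 Y19.85
G1 X5.00 Y18.66
G1 X0.60 Y13.42
G1 X0.60 Y6.58
G1 X5.00 Y1.34
G1 X11.74 Y0.15
G1 X17.66 Y3.57
G1 X20.00 Y10.00
; layer 4
G0 Z21.60
G0 X20.00 Y10.00
G1 X17.66 Y16.43
G1 X11.74 Y19.85
G1 X5.00 Y18.66
G1 X0.60 Y13.42
G1 X0.60 Y6.58
G1 X5.00 Y1.34
G1 X11.74 Y0.15
G1 X17.66 Y3.57
G1 X20.00 Y10.00
; layer 5
G0 Z27.00
G0 X20.00 Y10.00
G1 X17.66 Y16.43
G1 X11.74 Y19.85
G1 X5.00 Y18.66
G1 X0.60 Y13.42
G1 X0.60 Y6.58
G1 X5.00 Y1.34
G1 X11.74 Y0.15
G1 X17.66 Y3.57
G1 X20.00 Y10.00
M2 ; end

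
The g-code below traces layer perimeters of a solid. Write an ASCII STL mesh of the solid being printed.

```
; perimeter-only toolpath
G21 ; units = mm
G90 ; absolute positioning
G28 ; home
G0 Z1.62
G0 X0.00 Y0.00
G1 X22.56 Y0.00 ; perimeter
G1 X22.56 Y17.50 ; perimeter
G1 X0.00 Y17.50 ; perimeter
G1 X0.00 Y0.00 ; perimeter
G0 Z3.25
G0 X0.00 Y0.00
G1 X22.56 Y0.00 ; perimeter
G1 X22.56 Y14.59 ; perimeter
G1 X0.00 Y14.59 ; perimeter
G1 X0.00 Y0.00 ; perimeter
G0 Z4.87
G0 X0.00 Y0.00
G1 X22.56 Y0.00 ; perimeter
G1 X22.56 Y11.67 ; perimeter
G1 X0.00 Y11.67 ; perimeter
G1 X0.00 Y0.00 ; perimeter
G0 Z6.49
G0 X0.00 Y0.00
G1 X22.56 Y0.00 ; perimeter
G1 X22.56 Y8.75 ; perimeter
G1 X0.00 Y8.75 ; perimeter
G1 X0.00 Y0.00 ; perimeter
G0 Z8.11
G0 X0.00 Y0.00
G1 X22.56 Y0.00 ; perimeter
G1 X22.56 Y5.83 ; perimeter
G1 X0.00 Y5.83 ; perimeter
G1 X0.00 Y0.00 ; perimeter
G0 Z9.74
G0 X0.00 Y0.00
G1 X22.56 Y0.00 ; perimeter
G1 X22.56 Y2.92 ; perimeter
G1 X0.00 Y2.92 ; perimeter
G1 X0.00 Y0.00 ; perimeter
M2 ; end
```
solid part
  facet normal 0.0000 0.0000 -1.0000
    outer loop
      vertex 22.56 20.42 0.00
      vertex 22.56 0.00 0.00
      vertex 0.00 0.00 0.00
    endloop
  endfacet
  facet normal 0.0000 0.0000 -1.0000
    outer loop
      vertex 0.00 20.42 0.00
      vertex 22.56 20.42 0.00
      vertex 0.00 0.00 0.00
    endloop
  endfacet
  facet normal 0.0000 -1.0000 0.0000
    outer loop
      vertex 0.00 0.00 0.00
      vertex 22.56 0.00 0.00
      vertex 22.56 0.00 11.36
    endloop
  endfacet
  facet normal 0.0000 -1.0000 0.0000
    outer loop
      vertex 0.00 0.00 0.00
      vertex 22.56 0.00 11.36
      vertex 0.00 0.00 11.36
    endloop
  endfacet
  facet normal 0.0000 0.4862 0.8739
    outer loop
      vertex 0.00 0.00 11.36
      vertex 22.56 0.00 11.36
      vertex 22.56 20.42 0.00
    endloop
  endfacet
  facet normal 0.0000 0.4862 0.8739
    outer loop
      vertex 0.00 0.00 11.36
      vertex 22.56 20.42 0.00
      vertex 0.00 20.42 0.00
    endloop
  endfacet
  facet normal -1.0000 0.0000 0.0000
    outer loop
      vertex 0.00 0.00 11.36
      vertex 0.00 20.42 0.00
      vertex 0.00 0.00 0.00
    endloop
  endfacet
  facet normal 1.0000 0.0000 0.0000
    outer loop
      vertex 22.56 0.00 0.00
      vertex 22.56 20.42 0.00
      vertex 22.56 0.00 11.36
    endloop
  endfacet
endsolid part

The G0 Z moves step by Δz≈1.62 mm. The G1 loops shrink linearly with z, so the solid tapers from its base footprint up to z≈11.4. Closing with a flat bottom cap and the tapered top and triangulating gives 8 facets — a wedge (ramp): 22.6 × 20.4 mm base, rising to 11.4 mm along the y=0 edge and sloping linearly to z=0 at y=20.4.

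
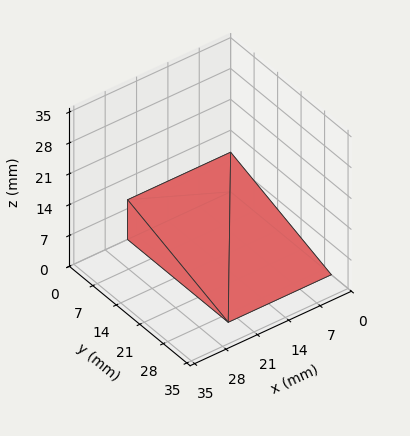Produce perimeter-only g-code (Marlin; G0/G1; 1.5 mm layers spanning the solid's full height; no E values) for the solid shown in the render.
Reading the render: the shape is a wedge (ramp): 23 × 30 mm base, rising to 9 mm along the y=0 edge and sloping linearly to z=0 at y=30 (dimensions read to the nearest mm from the axis ticks). For the g-code, the solid's height is divided into equal slices at the stated Δz and each level perimeter traced with G1 moves after a G0 lift.

; perimeter-only toolpath
G21 ; units = mm
G90 ; absolute positioning
G28 ; home
; layer 1
G0 Z1.5
G0 X0.0 Y0.0
G1 X23.0 Y0.0
G1 X23.0 Y25.0
G1 X0.0 Y25.0
G1 X0.0 Y0.0
; layer 2
G0 Z3.0
G0 X0.0 Y0.0
G1 X23.0 Y0.0
G1 X23.0 Y20.0
G1 X0.0 Y20.0
G1 X0.0 Y0.0
; layer 3
G0 Z4.5
G0 X0.0 Y0.0
G1 X23.0 Y0.0
G1 X23.0 Y15.0
G1 X0.0 Y15.0
G1 X0.0 Y0.0
; layer 4
G0 Z6.0
G0 X0.0 Y0.0
G1 X23.0 Y0.0
G1 X23.0 Y10.0
G1 X0.0 Y10.0
G1 X0.0 Y0.0
; layer 5
G0 Z7.5
G0 X0.0 Y0.0
G1 X23.0 Y0.0
G1 X23.0 Y5.0
G1 X0.0 Y5.0
G1 X0.0 Y0.0
M2 ; end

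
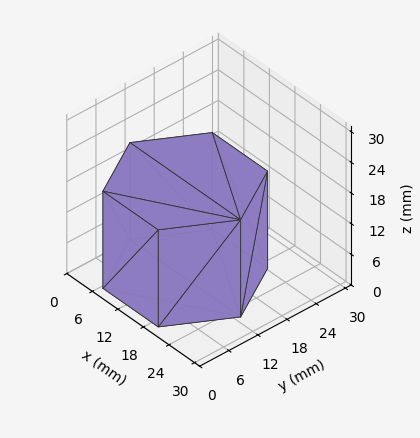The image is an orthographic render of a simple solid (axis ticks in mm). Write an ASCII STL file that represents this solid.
Reading the render: the shape is a regular 6-sided prism (a cylinder approximated with 6 flat sides), circumscribed radius ≈ 13 mm, height ≈ 19 mm (dimensions read to the nearest mm from the axis ticks). For the STL, each face is triangulated and given an outward normal.

solid part
  facet normal 0.0000 0.0000 -1.0000
    outer loop
      vertex 6.500 24.258 0.000
      vertex 19.500 24.258 0.000
      vertex 26.000 13.000 0.000
    endloop
  endfacet
  facet normal 0.0000 0.0000 -1.0000
    outer loop
      vertex 0.000 13.000 0.000
      vertex 6.500 24.258 0.000
      vertex 26.000 13.000 0.000
    endloop
  endfacet
  facet normal 0.0000 0.0000 -1.0000
    outer loop
      vertex 6.500 1.742 0.000
      vertex 0.000 13.000 0.000
      vertex 26.000 13.000 0.000
    endloop
  endfacet
  facet normal 0.0000 0.0000 -1.0000
    outer loop
      vertex 19.500 1.742 0.000
      vertex 6.500 1.742 0.000
      vertex 26.000 13.000 0.000
    endloop
  endfacet
  facet normal 0.0000 0.0000 1.0000
    outer loop
      vertex 26.000 13.000 19.000
      vertex 19.500 24.258 19.000
      vertex 6.500 24.258 19.000
    endloop
  endfacet
  facet normal 0.0000 0.0000 1.0000
    outer loop
      vertex 26.000 13.000 19.000
      vertex 6.500 24.258 19.000
      vertex 0.000 13.000 19.000
    endloop
  endfacet
  facet normal 0.0000 0.0000 1.0000
    outer loop
      vertex 26.000 13.000 19.000
      vertex 0.000 13.000 19.000
      vertex 6.500 1.742 19.000
    endloop
  endfacet
  facet normal 0.0000 0.0000 1.0000
    outer loop
      vertex 26.000 13.000 19.000
      vertex 6.500 1.742 19.000
      vertex 19.500 1.742 19.000
    endloop
  endfacet
  facet normal 0.8660 0.5000 0.0000
    outer loop
      vertex 26.000 13.000 0.000
      vertex 19.500 24.258 0.000
      vertex 19.500 24.258 19.000
    endloop
  endfacet
  facet normal 0.8660 0.5000 0.0000
    outer loop
      vertex 26.000 13.000 0.000
      vertex 19.500 24.258 19.000
      vertex 26.000 13.000 19.000
    endloop
  endfacet
  facet normal 0.0000 1.0000 0.0000
    outer loop
      vertex 19.500 24.258 0.000
      vertex 6.500 24.258 0.000
      vertex 6.500 24.258 19.000
    endloop
  endfacet
  facet normal 0.0000 1.0000 0.0000
    outer loop
      vertex 19.500 24.258 0.000
      vertex 6.500 24.258 19.000
      vertex 19.500 24.258 19.000
    endloop
  endfacet
  facet normal -0.8660 0.5000 0.0000
    outer loop
      vertex 6.500 24.258 0.000
      vertex 0.000 13.000 0.000
      vertex 0.000 13.000 19.000
    endloop
  endfacet
  facet normal -0.8660 0.5000 0.0000
    outer loop
      vertex 6.500 24.258 0.000
      vertex 0.000 13.000 19.000
      vertex 6.500 24.258 19.000
    endloop
  endfacet
  facet normal -0.8660 -0.5000 0.0000
    outer loop
      vertex 0.000 13.000 0.000
      vertex 6.500 1.742 0.000
      vertex 6.500 1.742 19.000
    endloop
  endfacet
  facet normal -0.8660 -0.5000 0.0000
    outer loop
      vertex 0.000 13.000 0.000
      vertex 6.500 1.742 19.000
      vertex 0.000 13.000 19.000
    endloop
  endfacet
  facet normal 0.0000 -1.0000 0.0000
    outer loop
      vertex 6.500 1.742 0.000
      vertex 19.500 1.742 0.000
      vertex 19.500 1.742 19.000
    endloop
  endfacet
  facet normal 0.0000 -1.0000 0.0000
    outer loop
      vertex 6.500 1.742 0.000
      vertex 19.500 1.742 19.000
      vertex 6.500 1.742 19.000
    endloop
  endfacet
  facet normal 0.8660 -0.5000 0.0000
    outer loop
      vertex 19.500 1.742 0.000
      vertex 26.000 13.000 0.000
      vertex 26.000 13.000 19.000
    endloop
  endfacet
  facet normal 0.8660 -0.5000 0.0000
    outer loop
      vertex 19.500 1.742 0.000
      vertex 26.000 13.000 19.000
      vertex 19.500 1.742 19.000
    endloop
  endfacet
endsolid part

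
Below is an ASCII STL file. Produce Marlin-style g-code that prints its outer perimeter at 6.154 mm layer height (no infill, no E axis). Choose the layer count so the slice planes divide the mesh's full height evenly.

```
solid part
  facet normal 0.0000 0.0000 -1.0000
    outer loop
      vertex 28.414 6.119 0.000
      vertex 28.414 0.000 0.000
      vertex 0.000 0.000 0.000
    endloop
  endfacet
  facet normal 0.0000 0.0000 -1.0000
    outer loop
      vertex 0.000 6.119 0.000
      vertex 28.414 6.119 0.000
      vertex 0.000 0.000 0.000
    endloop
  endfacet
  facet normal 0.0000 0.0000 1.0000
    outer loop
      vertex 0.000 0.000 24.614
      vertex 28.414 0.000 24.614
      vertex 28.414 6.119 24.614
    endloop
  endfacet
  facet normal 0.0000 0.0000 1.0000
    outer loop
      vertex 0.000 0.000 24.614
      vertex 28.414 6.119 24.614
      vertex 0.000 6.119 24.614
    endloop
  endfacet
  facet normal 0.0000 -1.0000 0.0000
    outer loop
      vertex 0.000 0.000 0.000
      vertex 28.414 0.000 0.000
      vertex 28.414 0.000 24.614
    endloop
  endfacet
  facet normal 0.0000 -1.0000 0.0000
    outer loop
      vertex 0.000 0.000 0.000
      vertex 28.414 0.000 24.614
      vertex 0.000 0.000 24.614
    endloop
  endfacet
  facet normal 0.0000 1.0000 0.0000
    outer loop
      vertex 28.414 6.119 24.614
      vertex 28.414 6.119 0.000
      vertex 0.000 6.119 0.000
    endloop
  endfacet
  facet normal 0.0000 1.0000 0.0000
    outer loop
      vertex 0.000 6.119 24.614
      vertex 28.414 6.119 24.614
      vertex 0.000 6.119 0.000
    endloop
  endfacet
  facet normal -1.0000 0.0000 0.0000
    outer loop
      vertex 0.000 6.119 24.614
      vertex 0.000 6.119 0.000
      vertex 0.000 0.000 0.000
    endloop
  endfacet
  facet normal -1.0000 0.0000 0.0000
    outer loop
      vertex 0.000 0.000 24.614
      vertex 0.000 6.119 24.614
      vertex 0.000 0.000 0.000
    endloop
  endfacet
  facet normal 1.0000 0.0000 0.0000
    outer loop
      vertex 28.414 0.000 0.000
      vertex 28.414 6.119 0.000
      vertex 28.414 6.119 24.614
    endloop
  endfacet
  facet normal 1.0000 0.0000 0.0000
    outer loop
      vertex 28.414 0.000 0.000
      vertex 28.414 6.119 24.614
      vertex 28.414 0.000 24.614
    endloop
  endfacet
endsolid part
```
; perimeter-only toolpath
G21 ; units = mm
G90 ; absolute positioning
G28 ; home
; layer 1
G0 Z6.154
G0 X0.000 Y0.000
G1 X28.414 Y0.000
G1 X28.414 Y6.119
G1 X0.000 Y6.119
G1 X0.000 Y0.000
; layer 2
G0 Z12.307
G0 X0.000 Y0.000
G1 X28.414 Y0.000
G1 X28.414 Y6.119
G1 X0.000 Y6.119
G1 X0.000 Y0.000
; layer 3
G0 Z18.460
G0 X0.000 Y0.000
G1 X28.414 Y0.000
G1 X28.414 Y6.119
G1 X0.000 Y6.119
G1 X0.000 Y0.000
; layer 4
G0 Z24.614
G0 X0.000 Y0.000
G1 X28.414 Y0.000
G1 X28.414 Y6.119
G1 X0.000 Y6.119
G1 X0.000 Y0.000
M2 ; end

The solid is a rectangular box, roughly 28.4 × 6.12 mm footprint and 24.6 mm tall. Slicing at Δz = 6.154 mm — 4 equal slices spanning the solid's height, so layer i sits at z = i·h/4 — gives 4 non-empty perimeters. Each is a 4-segment closed polygon; G0 lifts to the layer z and rapids to the start vertex, then G1 traces the edges.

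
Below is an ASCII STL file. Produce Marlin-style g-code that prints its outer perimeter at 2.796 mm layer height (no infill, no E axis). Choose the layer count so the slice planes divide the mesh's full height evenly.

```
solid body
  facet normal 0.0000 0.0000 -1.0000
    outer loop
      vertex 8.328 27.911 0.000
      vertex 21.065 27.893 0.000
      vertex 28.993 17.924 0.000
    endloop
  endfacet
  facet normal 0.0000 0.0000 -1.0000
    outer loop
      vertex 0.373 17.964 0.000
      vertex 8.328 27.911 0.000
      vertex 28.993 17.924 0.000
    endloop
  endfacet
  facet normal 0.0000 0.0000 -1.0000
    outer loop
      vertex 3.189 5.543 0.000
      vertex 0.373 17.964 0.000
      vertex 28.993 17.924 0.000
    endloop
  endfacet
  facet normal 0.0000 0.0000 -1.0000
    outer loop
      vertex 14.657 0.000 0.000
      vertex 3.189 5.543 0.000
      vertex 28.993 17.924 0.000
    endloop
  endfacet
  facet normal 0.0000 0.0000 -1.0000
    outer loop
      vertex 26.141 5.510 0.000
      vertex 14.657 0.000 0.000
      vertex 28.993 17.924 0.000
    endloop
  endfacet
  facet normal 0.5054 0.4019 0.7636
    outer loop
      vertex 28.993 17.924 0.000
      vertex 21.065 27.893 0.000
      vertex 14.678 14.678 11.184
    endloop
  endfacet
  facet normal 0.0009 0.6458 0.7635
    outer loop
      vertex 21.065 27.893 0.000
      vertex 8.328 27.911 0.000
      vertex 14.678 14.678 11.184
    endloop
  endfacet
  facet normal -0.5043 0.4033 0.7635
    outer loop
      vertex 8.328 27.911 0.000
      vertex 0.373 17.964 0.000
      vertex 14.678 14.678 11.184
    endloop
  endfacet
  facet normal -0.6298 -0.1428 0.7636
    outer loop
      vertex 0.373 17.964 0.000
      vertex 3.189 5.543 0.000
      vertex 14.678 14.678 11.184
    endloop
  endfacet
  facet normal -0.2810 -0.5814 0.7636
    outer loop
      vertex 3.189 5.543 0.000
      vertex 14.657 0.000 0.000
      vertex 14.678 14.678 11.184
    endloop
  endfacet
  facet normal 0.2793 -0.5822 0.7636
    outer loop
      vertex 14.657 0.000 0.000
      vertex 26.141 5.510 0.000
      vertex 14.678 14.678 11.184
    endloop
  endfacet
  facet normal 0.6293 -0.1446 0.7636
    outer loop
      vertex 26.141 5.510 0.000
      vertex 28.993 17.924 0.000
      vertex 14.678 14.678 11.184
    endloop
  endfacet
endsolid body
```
; perimeter-only toolpath
G21 ; units = mm
G90 ; absolute positioning
G28 ; home
; layer 1
G0 Z2.796
G0 X25.414 Y17.113
G1 X19.468 Y24.589
G1 X9.915 Y24.603
G1 X3.949 Y17.142
G1 X6.061 Y7.827
G1 X14.662 Y3.670
G1 X23.275 Y7.802
G1 X25.414 Y17.113
; layer 2
G0 Z5.592
G0 X21.835 Y16.301
G1 X17.872 Y21.285
G1 X11.503 Y21.294
G1 X7.526 Y16.321
G1 X8.934 Y10.111
G1 X14.668 Y7.339
G1 X20.410 Y10.094
G1 X21.835 Y16.301
; layer 3
G0 Z8.388
G0 X18.257 Y15.490
G1 X16.275 Y17.982
G1 X13.091 Y17.986
G1 X11.102 Y15.500
G1 X11.806 Y12.394
G1 X14.673 Y11.009
G1 X17.544 Y12.386
G1 X18.257 Y15.490
M2 ; end

The solid is a regular 7-sided pyramid, base circumscribed radius ≈ 14.7 mm, apex at z ≈ 11.2 mm. Slicing at Δz = 2.796 mm — 4 equal slices spanning the solid's height, so layer i sits at z = i·h/4 — gives 3 non-empty perimeters. Each is a 7-segment closed polygon; G0 lifts to the layer z and rapids to the start vertex, then G1 traces the edges. The cross-section shrinks linearly with z (the slice at the apex is degenerate and omitted).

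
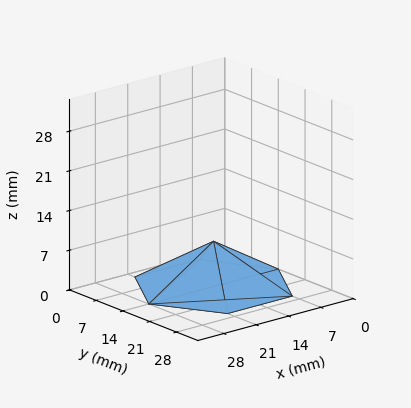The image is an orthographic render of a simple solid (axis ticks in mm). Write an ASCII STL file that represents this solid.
Reading the render: the shape is a regular 6-sided pyramid, base circumscribed radius ≈ 14 mm, apex at z ≈ 8 mm (dimensions read to the nearest mm from the axis ticks). For the STL, each face is triangulated and given an outward normal.

solid part
  facet normal 0.0000 0.0000 -1.0000
    outer loop
      vertex 7.00 26.12 0.00
      vertex 21.00 26.12 0.00
      vertex 28.00 14.00 0.00
    endloop
  endfacet
  facet normal 0.0000 0.0000 -1.0000
    outer loop
      vertex 0.00 14.00 0.00
      vertex 7.00 26.12 0.00
      vertex 28.00 14.00 0.00
    endloop
  endfacet
  facet normal 0.0000 0.0000 -1.0000
    outer loop
      vertex 7.00 1.88 0.00
      vertex 0.00 14.00 0.00
      vertex 28.00 14.00 0.00
    endloop
  endfacet
  facet normal 0.0000 0.0000 -1.0000
    outer loop
      vertex 21.00 1.88 0.00
      vertex 7.00 1.88 0.00
      vertex 28.00 14.00 0.00
    endloop
  endfacet
  facet normal 0.4769 0.2755 0.8347
    outer loop
      vertex 28.00 14.00 0.00
      vertex 21.00 26.12 0.00
      vertex 14.00 14.00 8.00
    endloop
  endfacet
  facet normal 0.0000 0.5509 0.8346
    outer loop
      vertex 21.00 26.12 0.00
      vertex 7.00 26.12 0.00
      vertex 14.00 14.00 8.00
    endloop
  endfacet
  facet normal -0.4769 0.2755 0.8347
    outer loop
      vertex 7.00 26.12 0.00
      vertex 0.00 14.00 0.00
      vertex 14.00 14.00 8.00
    endloop
  endfacet
  facet normal -0.4769 -0.2755 0.8347
    outer loop
      vertex 0.00 14.00 0.00
      vertex 7.00 1.88 0.00
      vertex 14.00 14.00 8.00
    endloop
  endfacet
  facet normal 0.0000 -0.5509 0.8346
    outer loop
      vertex 7.00 1.88 0.00
      vertex 21.00 1.88 0.00
      vertex 14.00 14.00 8.00
    endloop
  endfacet
  facet normal 0.4769 -0.2755 0.8347
    outer loop
      vertex 21.00 1.88 0.00
      vertex 28.00 14.00 0.00
      vertex 14.00 14.00 8.00
    endloop
  endfacet
endsolid part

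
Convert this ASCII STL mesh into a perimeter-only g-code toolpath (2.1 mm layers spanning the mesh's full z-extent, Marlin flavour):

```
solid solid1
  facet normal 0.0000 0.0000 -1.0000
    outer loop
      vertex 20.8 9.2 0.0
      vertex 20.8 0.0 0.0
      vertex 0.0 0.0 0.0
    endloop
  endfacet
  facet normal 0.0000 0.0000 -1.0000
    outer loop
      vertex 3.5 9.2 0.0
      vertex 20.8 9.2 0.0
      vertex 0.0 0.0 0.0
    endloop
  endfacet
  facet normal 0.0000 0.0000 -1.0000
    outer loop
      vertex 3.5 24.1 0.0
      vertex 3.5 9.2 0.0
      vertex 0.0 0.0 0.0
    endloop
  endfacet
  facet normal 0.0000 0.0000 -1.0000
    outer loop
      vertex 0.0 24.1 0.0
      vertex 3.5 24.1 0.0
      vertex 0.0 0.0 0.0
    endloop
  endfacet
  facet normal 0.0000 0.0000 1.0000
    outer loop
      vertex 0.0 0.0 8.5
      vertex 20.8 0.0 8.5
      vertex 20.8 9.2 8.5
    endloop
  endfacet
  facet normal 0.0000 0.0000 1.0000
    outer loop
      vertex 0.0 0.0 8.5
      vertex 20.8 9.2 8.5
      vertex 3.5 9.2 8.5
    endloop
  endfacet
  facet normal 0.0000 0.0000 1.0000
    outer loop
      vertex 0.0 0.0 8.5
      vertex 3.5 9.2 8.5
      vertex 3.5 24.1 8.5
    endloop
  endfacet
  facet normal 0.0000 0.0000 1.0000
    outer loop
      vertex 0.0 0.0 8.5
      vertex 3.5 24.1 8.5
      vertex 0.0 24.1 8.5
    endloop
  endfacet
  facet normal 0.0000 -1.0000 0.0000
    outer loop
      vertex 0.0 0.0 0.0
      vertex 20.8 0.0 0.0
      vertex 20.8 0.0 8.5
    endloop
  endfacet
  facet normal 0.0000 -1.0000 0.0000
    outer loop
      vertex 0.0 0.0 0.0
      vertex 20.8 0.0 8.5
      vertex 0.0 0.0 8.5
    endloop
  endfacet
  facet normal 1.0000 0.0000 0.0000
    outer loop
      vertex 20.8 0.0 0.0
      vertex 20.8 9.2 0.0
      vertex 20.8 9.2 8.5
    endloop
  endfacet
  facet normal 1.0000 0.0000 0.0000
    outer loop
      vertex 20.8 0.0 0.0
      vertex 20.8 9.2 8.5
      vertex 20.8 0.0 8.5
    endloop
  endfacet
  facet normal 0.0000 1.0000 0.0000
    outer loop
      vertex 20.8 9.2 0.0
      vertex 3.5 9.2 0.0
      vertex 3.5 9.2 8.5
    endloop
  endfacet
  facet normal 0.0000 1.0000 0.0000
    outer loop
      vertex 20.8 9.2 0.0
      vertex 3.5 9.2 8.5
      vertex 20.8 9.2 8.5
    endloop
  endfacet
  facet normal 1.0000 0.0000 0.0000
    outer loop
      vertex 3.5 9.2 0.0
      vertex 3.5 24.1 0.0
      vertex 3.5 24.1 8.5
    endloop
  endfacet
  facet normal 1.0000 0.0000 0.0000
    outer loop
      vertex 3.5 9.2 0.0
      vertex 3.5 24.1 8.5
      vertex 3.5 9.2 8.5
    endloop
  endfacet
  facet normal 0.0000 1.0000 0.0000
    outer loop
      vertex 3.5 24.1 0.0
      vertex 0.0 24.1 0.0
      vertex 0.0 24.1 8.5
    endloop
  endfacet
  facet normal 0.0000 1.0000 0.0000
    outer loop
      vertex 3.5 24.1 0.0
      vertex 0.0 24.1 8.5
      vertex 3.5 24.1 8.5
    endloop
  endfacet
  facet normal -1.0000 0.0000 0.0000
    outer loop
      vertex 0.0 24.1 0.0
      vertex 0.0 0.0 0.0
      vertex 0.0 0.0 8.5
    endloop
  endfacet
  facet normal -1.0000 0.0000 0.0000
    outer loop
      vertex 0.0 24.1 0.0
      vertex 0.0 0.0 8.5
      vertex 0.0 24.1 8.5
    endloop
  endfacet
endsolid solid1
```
; perimeter-only toolpath
G21 ; units = mm
G90 ; absolute positioning
G28 ; home
; layer 1
G0 Z2.1
G0 X0.0 Y0.0
G1 X20.8 Y0.0
G1 X20.8 Y9.2
G1 X3.5 Y9.2
G1 X3.5 Y24.1
G1 X0.0 Y24.1
G1 X0.0 Y0.0
; layer 2
G0 Z4.2
G0 X0.0 Y0.0
G1 X20.8 Y0.0
G1 X20.8 Y9.2
G1 X3.5 Y9.2
G1 X3.5 Y24.1
G1 X0.0 Y24.1
G1 X0.0 Y0.0
; layer 3
G0 Z6.4
G0 X0.0 Y0.0
G1 X20.8 Y0.0
G1 X20.8 Y9.2
G1 X3.5 Y9.2
G1 X3.5 Y24.1
G1 X0.0 Y24.1
G1 X0.0 Y0.0
; layer 4
G0 Z8.5
G0 X0.0 Y0.0
G1 X20.8 Y0.0
G1 X20.8 Y9.2
G1 X3.5 Y9.2
G1 X3.5 Y24.1
G1 X0.0 Y24.1
G1 X0.0 Y0.0
M2 ; end

The solid is an L-shaped prism: outer 20.8 × 24.1 mm, arm thicknesses ≈ 9.2 mm (horizontal) and 3.5 mm (vertical), extruded 8.5 mm in z. Slicing at Δz = 2.1 mm — 4 equal slices spanning the solid's height, so layer i sits at z = i·h/4 — gives 4 non-empty perimeters. Each is a 6-segment closed polygon; G0 lifts to the layer z and rapids to the start vertex, then G1 traces the edges.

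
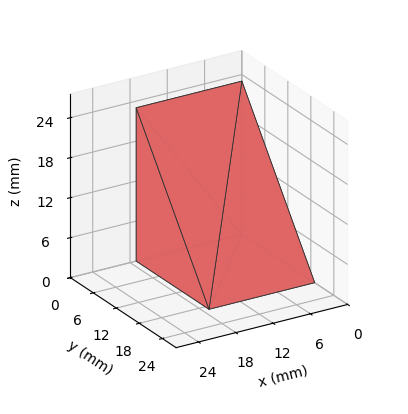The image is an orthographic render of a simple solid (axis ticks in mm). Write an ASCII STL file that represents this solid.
Reading the render: the shape is a wedge (ramp): 17 × 19 mm base, rising to 23 mm along the y=0 edge and sloping linearly to z=0 at y=19 (dimensions read to the nearest mm from the axis ticks). For the STL, each face is triangulated and given an outward normal.

solid part
  facet normal 0.0000 0.0000 -1.0000
    outer loop
      vertex 17.00 19.00 0.00
      vertex 17.00 0.00 0.00
      vertex 0.00 0.00 0.00
    endloop
  endfacet
  facet normal 0.0000 0.0000 -1.0000
    outer loop
      vertex 0.00 19.00 0.00
      vertex 17.00 19.00 0.00
      vertex 0.00 0.00 0.00
    endloop
  endfacet
  facet normal 0.0000 -1.0000 0.0000
    outer loop
      vertex 0.00 0.00 0.00
      vertex 17.00 0.00 0.00
      vertex 17.00 0.00 23.00
    endloop
  endfacet
  facet normal 0.0000 -1.0000 0.0000
    outer loop
      vertex 0.00 0.00 0.00
      vertex 17.00 0.00 23.00
      vertex 0.00 0.00 23.00
    endloop
  endfacet
  facet normal 0.0000 0.7710 0.6369
    outer loop
      vertex 0.00 0.00 23.00
      vertex 17.00 0.00 23.00
      vertex 17.00 19.00 0.00
    endloop
  endfacet
  facet normal 0.0000 0.7710 0.6369
    outer loop
      vertex 0.00 0.00 23.00
      vertex 17.00 19.00 0.00
      vertex 0.00 19.00 0.00
    endloop
  endfacet
  facet normal -1.0000 0.0000 0.0000
    outer loop
      vertex 0.00 0.00 23.00
      vertex 0.00 19.00 0.00
      vertex 0.00 0.00 0.00
    endloop
  endfacet
  facet normal 1.0000 0.0000 0.0000
    outer loop
      vertex 17.00 0.00 0.00
      vertex 17.00 19.00 0.00
      vertex 17.00 0.00 23.00
    endloop
  endfacet
endsolid part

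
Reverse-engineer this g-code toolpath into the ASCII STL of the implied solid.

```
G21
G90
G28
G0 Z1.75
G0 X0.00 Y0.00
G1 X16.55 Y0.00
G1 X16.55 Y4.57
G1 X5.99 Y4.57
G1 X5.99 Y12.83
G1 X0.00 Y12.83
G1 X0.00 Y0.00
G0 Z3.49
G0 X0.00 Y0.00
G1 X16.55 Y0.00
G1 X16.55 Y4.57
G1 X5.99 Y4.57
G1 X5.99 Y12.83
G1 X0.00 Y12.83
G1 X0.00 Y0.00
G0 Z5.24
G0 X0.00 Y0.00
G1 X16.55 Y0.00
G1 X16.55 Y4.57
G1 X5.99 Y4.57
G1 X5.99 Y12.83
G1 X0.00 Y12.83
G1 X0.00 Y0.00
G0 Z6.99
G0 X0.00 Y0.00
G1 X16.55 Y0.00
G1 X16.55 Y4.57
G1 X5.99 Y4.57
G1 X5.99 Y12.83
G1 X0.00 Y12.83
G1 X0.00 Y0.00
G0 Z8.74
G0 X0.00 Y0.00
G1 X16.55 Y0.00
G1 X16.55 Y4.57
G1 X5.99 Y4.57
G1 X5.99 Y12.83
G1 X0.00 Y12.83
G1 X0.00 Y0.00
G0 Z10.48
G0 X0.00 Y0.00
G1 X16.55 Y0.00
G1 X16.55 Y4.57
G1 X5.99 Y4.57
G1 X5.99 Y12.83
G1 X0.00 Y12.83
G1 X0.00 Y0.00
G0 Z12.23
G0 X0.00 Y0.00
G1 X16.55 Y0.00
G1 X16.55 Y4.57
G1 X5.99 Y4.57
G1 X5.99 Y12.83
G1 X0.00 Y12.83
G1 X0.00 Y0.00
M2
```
solid part
  facet normal 0.0000 0.0000 -1.0000
    outer loop
      vertex 16.55 4.57 0.00
      vertex 16.55 0.00 0.00
      vertex 0.00 0.00 0.00
    endloop
  endfacet
  facet normal 0.0000 0.0000 -1.0000
    outer loop
      vertex 5.99 4.57 0.00
      vertex 16.55 4.57 0.00
      vertex 0.00 0.00 0.00
    endloop
  endfacet
  facet normal 0.0000 0.0000 -1.0000
    outer loop
      vertex 5.99 12.83 0.00
      vertex 5.99 4.57 0.00
      vertex 0.00 0.00 0.00
    endloop
  endfacet
  facet normal 0.0000 0.0000 -1.0000
    outer loop
      vertex 0.00 12.83 0.00
      vertex 5.99 12.83 0.00
      vertex 0.00 0.00 0.00
    endloop
  endfacet
  facet normal 0.0000 0.0000 1.0000
    outer loop
      vertex 0.00 0.00 12.23
      vertex 16.55 0.00 12.23
      vertex 16.55 4.57 12.23
    endloop
  endfacet
  facet normal 0.0000 0.0000 1.0000
    outer loop
      vertex 0.00 0.00 12.23
      vertex 16.55 4.57 12.23
      vertex 5.99 4.57 12.23
    endloop
  endfacet
  facet normal 0.0000 0.0000 1.0000
    outer loop
      vertex 0.00 0.00 12.23
      vertex 5.99 4.57 12.23
      vertex 5.99 12.83 12.23
    endloop
  endfacet
  facet normal 0.0000 0.0000 1.0000
    outer loop
      vertex 0.00 0.00 12.23
      vertex 5.99 12.83 12.23
      vertex 0.00 12.83 12.23
    endloop
  endfacet
  facet normal 0.0000 -1.0000 0.0000
    outer loop
      vertex 0.00 0.00 0.00
      vertex 16.55 0.00 0.00
      vertex 16.55 0.00 12.23
    endloop
  endfacet
  facet normal 0.0000 -1.0000 0.0000
    outer loop
      vertex 0.00 0.00 0.00
      vertex 16.55 0.00 12.23
      vertex 0.00 0.00 12.23
    endloop
  endfacet
  facet normal 1.0000 0.0000 0.0000
    outer loop
      vertex 16.55 0.00 0.00
      vertex 16.55 4.57 0.00
      vertex 16.55 4.57 12.23
    endloop
  endfacet
  facet normal 1.0000 0.0000 0.0000
    outer loop
      vertex 16.55 0.00 0.00
      vertex 16.55 4.57 12.23
      vertex 16.55 0.00 12.23
    endloop
  endfacet
  facet normal 0.0000 1.0000 0.0000
    outer loop
      vertex 16.55 4.57 0.00
      vertex 5.99 4.57 0.00
      vertex 5.99 4.57 12.23
    endloop
  endfacet
  facet normal 0.0000 1.0000 0.0000
    outer loop
      vertex 16.55 4.57 0.00
      vertex 5.99 4.57 12.23
      vertex 16.55 4.57 12.23
    endloop
  endfacet
  facet normal 1.0000 0.0000 0.0000
    outer loop
      vertex 5.99 4.57 0.00
      vertex 5.99 12.83 0.00
      vertex 5.99 12.83 12.23
    endloop
  endfacet
  facet normal 1.0000 0.0000 0.0000
    outer loop
      vertex 5.99 4.57 0.00
      vertex 5.99 12.83 12.23
      vertex 5.99 4.57 12.23
    endloop
  endfacet
  facet normal 0.0000 1.0000 0.0000
    outer loop
      vertex 5.99 12.83 0.00
      vertex 0.00 12.83 0.00
      vertex 0.00 12.83 12.23
    endloop
  endfacet
  facet normal 0.0000 1.0000 0.0000
    outer loop
      vertex 5.99 12.83 0.00
      vertex 0.00 12.83 12.23
      vertex 5.99 12.83 12.23
    endloop
  endfacet
  facet normal -1.0000 0.0000 0.0000
    outer loop
      vertex 0.00 12.83 0.00
      vertex 0.00 0.00 0.00
      vertex 0.00 0.00 12.23
    endloop
  endfacet
  facet normal -1.0000 0.0000 0.0000
    outer loop
      vertex 0.00 12.83 0.00
      vertex 0.00 0.00 12.23
      vertex 0.00 12.83 12.23
    endloop
  endfacet
endsolid part

The G0 Z moves step by Δz≈1.75 mm. Every layer's G1 loop is the same polygon, so the solid is a straight extrusion of it from z=0 to z≈12.2. Closing with flat bottom and top caps and triangulating gives 20 facets — an L-shaped prism: outer 16.6 × 12.8 mm, arm thicknesses ≈ 4.57 mm (horizontal) and 5.99 mm (vertical), extruded 12.2 mm in z.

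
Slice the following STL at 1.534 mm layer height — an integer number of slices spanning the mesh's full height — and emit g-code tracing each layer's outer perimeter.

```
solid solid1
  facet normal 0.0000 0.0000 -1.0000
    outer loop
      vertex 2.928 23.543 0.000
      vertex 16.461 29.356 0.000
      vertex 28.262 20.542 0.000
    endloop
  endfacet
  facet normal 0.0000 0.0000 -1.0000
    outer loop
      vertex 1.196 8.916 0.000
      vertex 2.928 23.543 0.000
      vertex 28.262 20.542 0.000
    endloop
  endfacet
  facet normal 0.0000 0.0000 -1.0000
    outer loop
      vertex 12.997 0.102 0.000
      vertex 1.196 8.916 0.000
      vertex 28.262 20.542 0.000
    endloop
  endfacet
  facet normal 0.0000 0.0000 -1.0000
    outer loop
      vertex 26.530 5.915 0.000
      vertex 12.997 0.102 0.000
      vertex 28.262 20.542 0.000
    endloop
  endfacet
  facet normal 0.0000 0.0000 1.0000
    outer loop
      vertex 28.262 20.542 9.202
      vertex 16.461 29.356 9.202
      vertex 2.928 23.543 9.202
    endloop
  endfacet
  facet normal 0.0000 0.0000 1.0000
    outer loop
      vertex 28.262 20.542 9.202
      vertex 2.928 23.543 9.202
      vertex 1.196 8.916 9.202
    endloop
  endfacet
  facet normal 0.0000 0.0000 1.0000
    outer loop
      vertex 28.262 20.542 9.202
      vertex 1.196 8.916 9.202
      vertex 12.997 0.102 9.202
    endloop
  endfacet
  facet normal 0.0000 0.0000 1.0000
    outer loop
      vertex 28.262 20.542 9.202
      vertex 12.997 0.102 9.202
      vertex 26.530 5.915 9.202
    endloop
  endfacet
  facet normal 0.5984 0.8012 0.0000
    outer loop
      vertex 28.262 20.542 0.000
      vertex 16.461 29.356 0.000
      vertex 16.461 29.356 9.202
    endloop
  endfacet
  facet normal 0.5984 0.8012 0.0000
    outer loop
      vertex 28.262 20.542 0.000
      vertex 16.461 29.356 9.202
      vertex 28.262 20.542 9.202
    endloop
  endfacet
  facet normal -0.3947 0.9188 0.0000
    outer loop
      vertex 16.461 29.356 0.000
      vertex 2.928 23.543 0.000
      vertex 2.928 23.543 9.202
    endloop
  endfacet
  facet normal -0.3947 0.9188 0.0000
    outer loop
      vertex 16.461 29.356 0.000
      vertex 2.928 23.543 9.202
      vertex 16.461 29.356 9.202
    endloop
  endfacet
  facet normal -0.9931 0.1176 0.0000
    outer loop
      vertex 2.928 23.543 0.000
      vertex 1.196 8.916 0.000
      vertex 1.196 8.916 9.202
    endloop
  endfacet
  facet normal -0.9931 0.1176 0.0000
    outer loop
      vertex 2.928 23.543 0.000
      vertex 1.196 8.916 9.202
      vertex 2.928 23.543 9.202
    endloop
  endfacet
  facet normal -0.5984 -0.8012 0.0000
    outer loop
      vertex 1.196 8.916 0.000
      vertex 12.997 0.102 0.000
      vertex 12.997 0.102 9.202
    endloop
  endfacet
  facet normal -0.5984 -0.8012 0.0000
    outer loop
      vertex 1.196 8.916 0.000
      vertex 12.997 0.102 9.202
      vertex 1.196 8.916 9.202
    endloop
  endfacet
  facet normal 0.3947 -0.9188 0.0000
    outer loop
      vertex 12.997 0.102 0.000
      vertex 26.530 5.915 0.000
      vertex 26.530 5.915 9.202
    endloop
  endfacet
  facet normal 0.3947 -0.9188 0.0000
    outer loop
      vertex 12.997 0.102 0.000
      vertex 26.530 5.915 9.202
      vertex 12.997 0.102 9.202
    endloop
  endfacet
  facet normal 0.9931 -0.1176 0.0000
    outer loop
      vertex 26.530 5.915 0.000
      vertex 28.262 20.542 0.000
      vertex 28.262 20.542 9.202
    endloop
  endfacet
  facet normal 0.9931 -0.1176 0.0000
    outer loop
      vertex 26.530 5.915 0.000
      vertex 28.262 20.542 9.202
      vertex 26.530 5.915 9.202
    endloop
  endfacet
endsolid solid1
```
; perimeter-only toolpath
G21 ; units = mm
G90 ; absolute positioning
G28 ; home
; layer 1
G0 Z1.534
G0 X28.262 Y20.542
G1 X16.461 Y29.356
G1 X2.928 Y23.543
G1 X1.196 Y8.916
G1 X12.997 Y0.102
G1 X26.530 Y5.915
G1 X28.262 Y20.542
; layer 2
G0 Z3.067
G0 X28.262 Y20.542
G1 X16.461 Y29.356
G1 X2.928 Y23.543
G1 X1.196 Y8.916
G1 X12.997 Y0.102
G1 X26.530 Y5.915
G1 X28.262 Y20.542
; layer 3
G0 Z4.601
G0 X28.262 Y20.542
G1 X16.461 Y29.356
G1 X2.928 Y23.543
G1 X1.196 Y8.916
G1 X12.997 Y0.102
G1 X26.530 Y5.915
G1 X28.262 Y20.542
; layer 4
G0 Z6.135
G0 X28.262 Y20.542
G1 X16.461 Y29.356
G1 X2.928 Y23.543
G1 X1.196 Y8.916
G1 X12.997 Y0.102
G1 X26.530 Y5.915
G1 X28.262 Y20.542
; layer 5
G0 Z7.668
G0 X28.262 Y20.542
G1 X16.461 Y29.356
G1 X2.928 Y23.543
G1 X1.196 Y8.916
G1 X12.997 Y0.102
G1 X26.530 Y5.915
G1 X28.262 Y20.542
; layer 6
G0 Z9.202
G0 X28.262 Y20.542
G1 X16.461 Y29.356
G1 X2.928 Y23.543
G1 X1.196 Y8.916
G1 X12.997 Y0.102
G1 X26.530 Y5.915
G1 X28.262 Y20.542
M2 ; end

The solid is a regular 6-sided prism (a cylinder approximated with 6 flat sides), circumscribed radius ≈ 14.7 mm, height ≈ 9.2 mm. Slicing at Δz = 1.534 mm — 6 equal slices spanning the solid's height, so layer i sits at z = i·h/6 — gives 6 non-empty perimeters. Each is a 6-segment closed polygon; G0 lifts to the layer z and rapids to the start vertex, then G1 traces the edges.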